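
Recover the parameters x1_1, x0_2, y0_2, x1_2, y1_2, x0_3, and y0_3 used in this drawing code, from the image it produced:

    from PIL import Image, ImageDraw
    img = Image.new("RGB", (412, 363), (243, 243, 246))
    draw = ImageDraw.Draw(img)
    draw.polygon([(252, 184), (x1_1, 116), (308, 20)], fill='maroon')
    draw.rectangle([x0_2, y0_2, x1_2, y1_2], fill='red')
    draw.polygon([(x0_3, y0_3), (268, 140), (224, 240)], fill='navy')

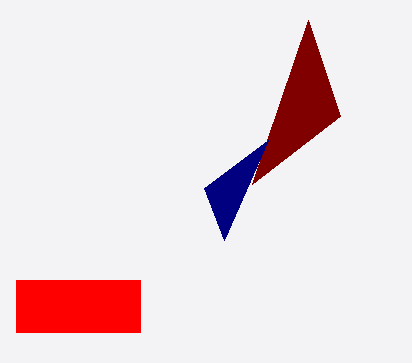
x1_1 = 340, x0_2 = 16, y0_2 = 280, x1_2 = 140, y1_2 = 332, x0_3 = 204, y0_3 = 188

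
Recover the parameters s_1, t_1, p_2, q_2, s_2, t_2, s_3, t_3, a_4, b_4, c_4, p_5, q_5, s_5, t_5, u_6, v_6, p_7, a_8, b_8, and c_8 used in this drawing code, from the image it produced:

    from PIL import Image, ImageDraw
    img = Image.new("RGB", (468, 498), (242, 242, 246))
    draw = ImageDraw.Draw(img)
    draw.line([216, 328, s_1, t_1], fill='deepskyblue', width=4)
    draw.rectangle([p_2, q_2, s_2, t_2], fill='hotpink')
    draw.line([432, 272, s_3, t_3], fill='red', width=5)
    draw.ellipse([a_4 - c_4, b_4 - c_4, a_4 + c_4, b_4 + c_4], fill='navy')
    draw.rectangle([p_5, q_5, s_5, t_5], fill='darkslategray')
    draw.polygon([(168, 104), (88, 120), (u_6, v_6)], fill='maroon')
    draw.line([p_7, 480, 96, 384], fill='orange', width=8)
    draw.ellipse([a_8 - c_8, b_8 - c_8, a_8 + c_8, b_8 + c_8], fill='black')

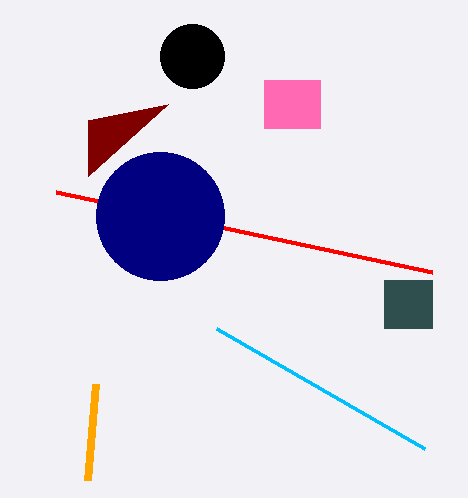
s_1 = 424; t_1 = 448; p_2 = 264; q_2 = 80; s_2 = 320; t_2 = 128; s_3 = 56; t_3 = 192; a_4 = 160; b_4 = 216; c_4 = 64; p_5 = 384; q_5 = 280; s_5 = 432; t_5 = 328; u_6 = 88; v_6 = 176; p_7 = 88; a_8 = 192; b_8 = 56; c_8 = 32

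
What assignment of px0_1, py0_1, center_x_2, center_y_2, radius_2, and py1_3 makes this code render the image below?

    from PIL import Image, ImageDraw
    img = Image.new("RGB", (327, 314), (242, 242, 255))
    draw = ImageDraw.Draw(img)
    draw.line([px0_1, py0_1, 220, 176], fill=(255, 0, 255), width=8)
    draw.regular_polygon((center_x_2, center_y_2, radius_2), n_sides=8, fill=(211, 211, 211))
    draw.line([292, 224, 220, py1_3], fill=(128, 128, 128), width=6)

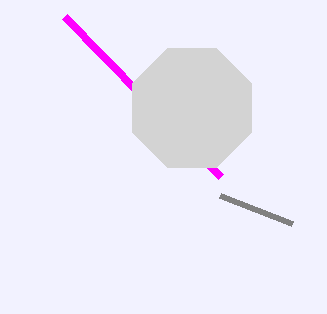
px0_1 = 64; py0_1 = 16; center_x_2 = 192; center_y_2 = 108; radius_2 = 64; py1_3 = 196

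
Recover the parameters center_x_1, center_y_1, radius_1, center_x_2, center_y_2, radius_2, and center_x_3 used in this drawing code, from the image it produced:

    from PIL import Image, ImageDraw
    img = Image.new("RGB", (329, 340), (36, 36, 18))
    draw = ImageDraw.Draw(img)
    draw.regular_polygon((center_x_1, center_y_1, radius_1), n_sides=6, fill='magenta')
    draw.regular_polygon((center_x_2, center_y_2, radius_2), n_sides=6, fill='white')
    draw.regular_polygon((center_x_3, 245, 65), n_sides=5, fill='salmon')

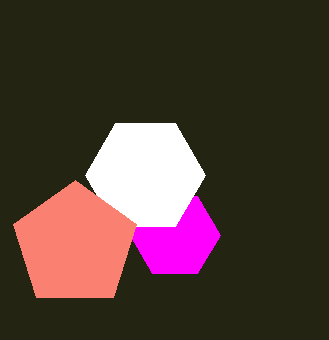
center_x_1 = 175, center_y_1 = 235, radius_1 = 45, center_x_2 = 145, center_y_2 = 175, radius_2 = 60, center_x_3 = 75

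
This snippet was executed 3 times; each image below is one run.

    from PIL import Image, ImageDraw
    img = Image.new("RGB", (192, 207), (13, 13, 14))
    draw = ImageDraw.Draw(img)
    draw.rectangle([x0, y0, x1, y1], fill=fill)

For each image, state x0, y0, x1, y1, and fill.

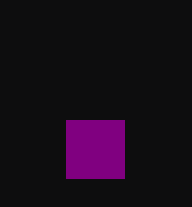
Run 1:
x0 = 66
y0 = 120
x1 = 124
y1 = 178
fill = 'purple'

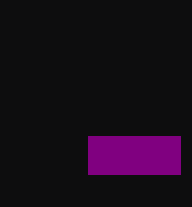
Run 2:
x0 = 88, y0 = 136, x1 = 180, y1 = 174, fill = 'purple'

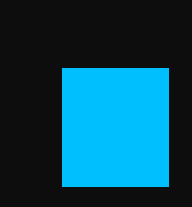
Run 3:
x0 = 62
y0 = 68
x1 = 168
y1 = 186
fill = 'deepskyblue'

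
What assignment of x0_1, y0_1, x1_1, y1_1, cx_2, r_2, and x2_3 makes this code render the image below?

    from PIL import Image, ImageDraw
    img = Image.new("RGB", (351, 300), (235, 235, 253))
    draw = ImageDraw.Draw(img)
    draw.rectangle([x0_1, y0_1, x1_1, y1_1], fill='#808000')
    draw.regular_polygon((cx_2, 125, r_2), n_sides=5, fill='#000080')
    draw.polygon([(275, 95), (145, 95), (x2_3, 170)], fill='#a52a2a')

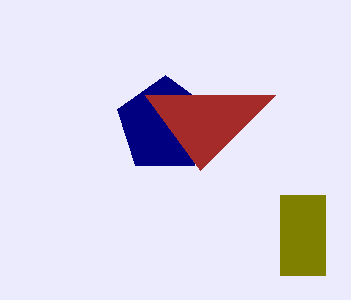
x0_1 = 280, y0_1 = 195, x1_1 = 325, y1_1 = 275, cx_2 = 165, r_2 = 50, x2_3 = 200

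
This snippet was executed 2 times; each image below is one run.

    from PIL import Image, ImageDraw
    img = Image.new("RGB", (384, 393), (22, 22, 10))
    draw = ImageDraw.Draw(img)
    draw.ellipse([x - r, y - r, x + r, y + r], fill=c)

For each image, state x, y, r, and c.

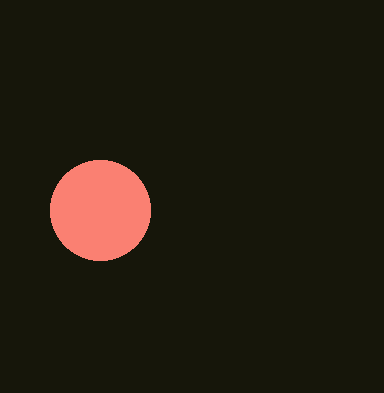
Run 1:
x = 100; y = 210; r = 50; c = 'salmon'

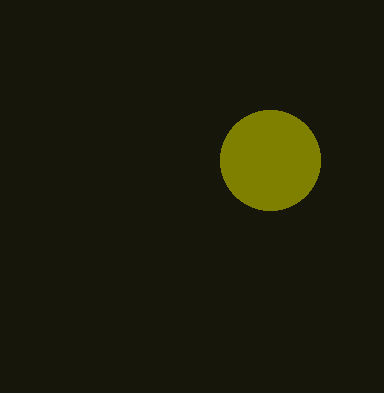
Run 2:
x = 270
y = 160
r = 50
c = 'olive'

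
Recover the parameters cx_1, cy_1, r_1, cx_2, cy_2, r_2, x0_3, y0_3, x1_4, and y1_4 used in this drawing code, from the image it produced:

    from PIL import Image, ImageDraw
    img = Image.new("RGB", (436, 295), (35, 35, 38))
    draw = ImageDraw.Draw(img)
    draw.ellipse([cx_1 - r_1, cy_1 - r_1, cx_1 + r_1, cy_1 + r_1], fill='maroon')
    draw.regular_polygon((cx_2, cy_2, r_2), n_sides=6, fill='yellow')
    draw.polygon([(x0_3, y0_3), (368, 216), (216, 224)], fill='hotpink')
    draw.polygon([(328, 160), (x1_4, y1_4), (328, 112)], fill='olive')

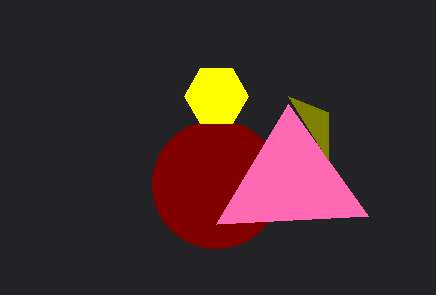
cx_1 = 216, cy_1 = 184, r_1 = 64, cx_2 = 216, cy_2 = 96, r_2 = 32, x0_3 = 288, y0_3 = 104, x1_4 = 288, y1_4 = 96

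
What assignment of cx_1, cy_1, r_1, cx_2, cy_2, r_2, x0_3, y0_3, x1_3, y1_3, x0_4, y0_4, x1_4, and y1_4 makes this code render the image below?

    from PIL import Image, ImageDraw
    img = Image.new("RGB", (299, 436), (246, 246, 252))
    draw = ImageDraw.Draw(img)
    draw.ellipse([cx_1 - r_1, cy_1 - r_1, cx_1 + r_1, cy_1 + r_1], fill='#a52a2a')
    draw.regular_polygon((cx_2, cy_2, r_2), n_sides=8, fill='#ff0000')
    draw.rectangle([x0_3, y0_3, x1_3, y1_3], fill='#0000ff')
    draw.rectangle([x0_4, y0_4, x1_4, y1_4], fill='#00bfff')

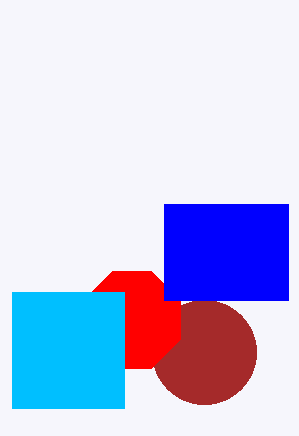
cx_1 = 204, cy_1 = 352, r_1 = 52, cx_2 = 132, cy_2 = 320, r_2 = 52, x0_3 = 164, y0_3 = 204, x1_3 = 288, y1_3 = 300, x0_4 = 12, y0_4 = 292, x1_4 = 124, y1_4 = 408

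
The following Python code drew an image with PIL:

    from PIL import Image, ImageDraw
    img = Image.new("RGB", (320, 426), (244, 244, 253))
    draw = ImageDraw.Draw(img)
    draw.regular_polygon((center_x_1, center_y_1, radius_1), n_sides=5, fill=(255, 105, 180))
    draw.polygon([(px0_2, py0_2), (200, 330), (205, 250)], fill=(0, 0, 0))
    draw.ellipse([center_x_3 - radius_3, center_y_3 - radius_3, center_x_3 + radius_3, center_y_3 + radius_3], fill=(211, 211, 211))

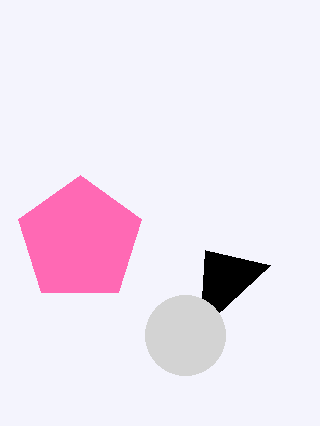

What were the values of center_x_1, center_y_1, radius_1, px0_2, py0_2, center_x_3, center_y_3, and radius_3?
center_x_1 = 80
center_y_1 = 240
radius_1 = 65
px0_2 = 270
py0_2 = 265
center_x_3 = 185
center_y_3 = 335
radius_3 = 40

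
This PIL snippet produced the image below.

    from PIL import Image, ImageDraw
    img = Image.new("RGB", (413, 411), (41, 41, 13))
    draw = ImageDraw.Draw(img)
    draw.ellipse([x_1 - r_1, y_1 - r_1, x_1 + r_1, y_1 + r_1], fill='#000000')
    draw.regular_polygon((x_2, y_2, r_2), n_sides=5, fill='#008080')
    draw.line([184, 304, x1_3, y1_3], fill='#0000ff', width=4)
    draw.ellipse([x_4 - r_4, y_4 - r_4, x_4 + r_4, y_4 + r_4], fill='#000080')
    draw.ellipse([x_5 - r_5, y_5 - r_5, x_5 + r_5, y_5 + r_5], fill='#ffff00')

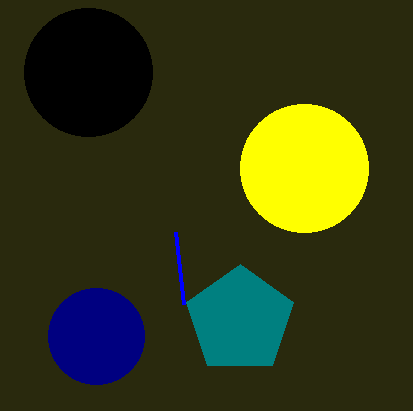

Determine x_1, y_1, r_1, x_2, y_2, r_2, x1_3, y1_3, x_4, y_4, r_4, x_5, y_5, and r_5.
x_1 = 88
y_1 = 72
r_1 = 64
x_2 = 240
y_2 = 320
r_2 = 56
x1_3 = 176
y1_3 = 232
x_4 = 96
y_4 = 336
r_4 = 48
x_5 = 304
y_5 = 168
r_5 = 64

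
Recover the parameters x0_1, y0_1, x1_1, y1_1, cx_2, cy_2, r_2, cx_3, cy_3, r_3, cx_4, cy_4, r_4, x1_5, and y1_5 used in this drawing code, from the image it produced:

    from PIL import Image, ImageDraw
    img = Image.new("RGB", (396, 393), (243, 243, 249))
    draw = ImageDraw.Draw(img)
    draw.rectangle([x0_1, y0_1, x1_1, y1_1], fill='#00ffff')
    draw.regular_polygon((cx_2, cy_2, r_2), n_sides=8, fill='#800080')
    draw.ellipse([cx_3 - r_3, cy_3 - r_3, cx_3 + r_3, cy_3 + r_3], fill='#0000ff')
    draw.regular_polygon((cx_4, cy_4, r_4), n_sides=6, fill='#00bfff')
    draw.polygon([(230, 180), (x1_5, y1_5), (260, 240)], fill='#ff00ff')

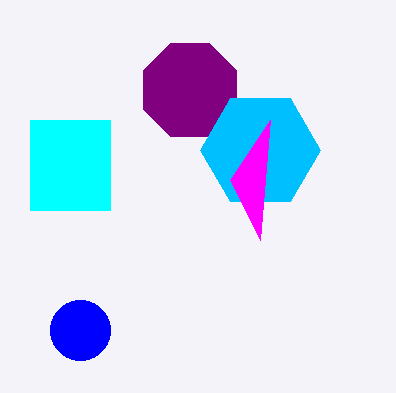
x0_1 = 30
y0_1 = 120
x1_1 = 110
y1_1 = 210
cx_2 = 190
cy_2 = 90
r_2 = 50
cx_3 = 80
cy_3 = 330
r_3 = 30
cx_4 = 260
cy_4 = 150
r_4 = 60
x1_5 = 270
y1_5 = 120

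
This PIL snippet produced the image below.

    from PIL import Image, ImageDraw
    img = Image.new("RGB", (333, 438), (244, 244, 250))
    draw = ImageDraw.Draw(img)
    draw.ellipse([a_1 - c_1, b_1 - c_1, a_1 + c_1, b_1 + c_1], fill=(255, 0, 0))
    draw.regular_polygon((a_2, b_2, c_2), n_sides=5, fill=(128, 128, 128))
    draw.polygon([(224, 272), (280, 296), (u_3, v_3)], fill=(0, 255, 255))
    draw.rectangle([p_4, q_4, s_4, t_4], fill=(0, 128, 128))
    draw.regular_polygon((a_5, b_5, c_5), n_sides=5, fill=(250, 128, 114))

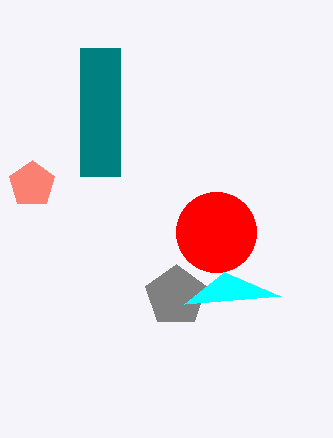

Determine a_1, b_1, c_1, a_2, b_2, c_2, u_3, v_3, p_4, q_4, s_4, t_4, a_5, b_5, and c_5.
a_1 = 216
b_1 = 232
c_1 = 40
a_2 = 176
b_2 = 296
c_2 = 32
u_3 = 184
v_3 = 304
p_4 = 80
q_4 = 48
s_4 = 120
t_4 = 176
a_5 = 32
b_5 = 184
c_5 = 24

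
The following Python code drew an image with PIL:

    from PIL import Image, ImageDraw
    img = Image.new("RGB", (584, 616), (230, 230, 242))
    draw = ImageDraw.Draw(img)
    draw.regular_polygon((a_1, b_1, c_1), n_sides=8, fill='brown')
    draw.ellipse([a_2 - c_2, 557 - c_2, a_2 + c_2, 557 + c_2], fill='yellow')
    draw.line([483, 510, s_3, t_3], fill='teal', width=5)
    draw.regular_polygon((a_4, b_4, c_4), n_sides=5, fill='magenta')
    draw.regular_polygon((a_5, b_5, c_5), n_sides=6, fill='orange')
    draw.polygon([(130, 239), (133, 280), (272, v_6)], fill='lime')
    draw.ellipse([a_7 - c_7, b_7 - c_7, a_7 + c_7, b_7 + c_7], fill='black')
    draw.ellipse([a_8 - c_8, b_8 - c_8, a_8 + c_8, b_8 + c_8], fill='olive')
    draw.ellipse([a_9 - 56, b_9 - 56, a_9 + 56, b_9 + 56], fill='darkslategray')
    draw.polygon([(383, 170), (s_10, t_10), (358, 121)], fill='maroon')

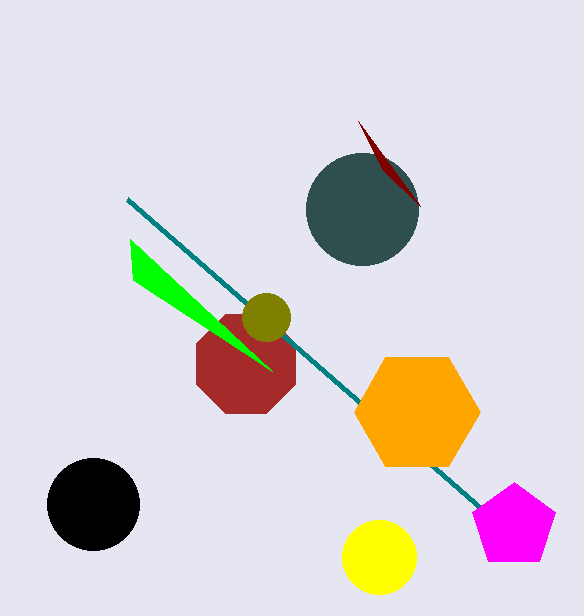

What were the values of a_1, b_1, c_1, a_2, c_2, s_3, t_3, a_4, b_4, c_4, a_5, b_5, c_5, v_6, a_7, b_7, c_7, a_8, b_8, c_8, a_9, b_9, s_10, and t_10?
a_1 = 246; b_1 = 364; c_1 = 54; a_2 = 379; c_2 = 37; s_3 = 127; t_3 = 199; a_4 = 514; b_4 = 526; c_4 = 44; a_5 = 417; b_5 = 412; c_5 = 63; v_6 = 371; a_7 = 93; b_7 = 504; c_7 = 46; a_8 = 266; b_8 = 317; c_8 = 24; a_9 = 362; b_9 = 209; s_10 = 420; t_10 = 206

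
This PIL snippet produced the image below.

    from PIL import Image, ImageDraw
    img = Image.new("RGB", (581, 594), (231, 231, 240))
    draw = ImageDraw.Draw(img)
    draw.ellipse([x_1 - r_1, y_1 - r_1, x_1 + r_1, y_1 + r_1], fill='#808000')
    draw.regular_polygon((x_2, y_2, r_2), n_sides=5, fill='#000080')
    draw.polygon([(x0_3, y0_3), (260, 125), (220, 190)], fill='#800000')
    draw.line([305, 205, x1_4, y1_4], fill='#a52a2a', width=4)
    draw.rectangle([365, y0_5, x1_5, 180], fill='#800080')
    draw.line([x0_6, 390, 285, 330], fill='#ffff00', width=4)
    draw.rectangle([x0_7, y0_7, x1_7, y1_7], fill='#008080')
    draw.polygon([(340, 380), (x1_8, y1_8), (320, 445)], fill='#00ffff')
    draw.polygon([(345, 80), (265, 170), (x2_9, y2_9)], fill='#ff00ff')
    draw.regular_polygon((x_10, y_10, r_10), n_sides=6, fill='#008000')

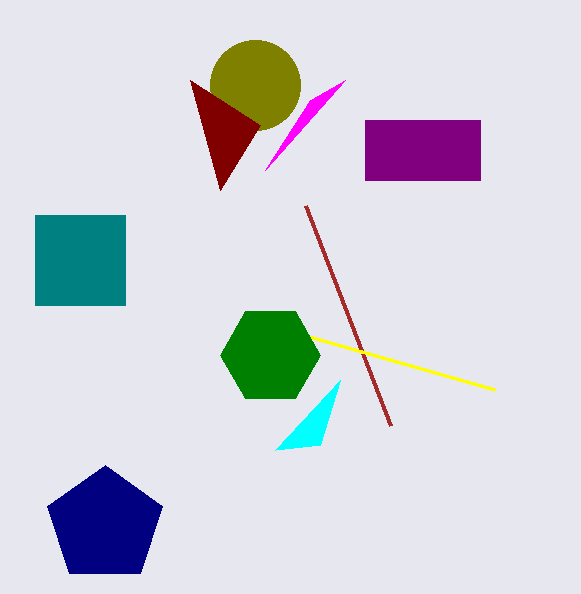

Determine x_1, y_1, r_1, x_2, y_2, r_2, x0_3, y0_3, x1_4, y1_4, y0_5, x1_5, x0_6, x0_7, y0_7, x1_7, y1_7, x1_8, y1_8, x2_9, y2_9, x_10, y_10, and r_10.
x_1 = 255, y_1 = 85, r_1 = 45, x_2 = 105, y_2 = 525, r_2 = 60, x0_3 = 190, y0_3 = 80, x1_4 = 390, y1_4 = 425, y0_5 = 120, x1_5 = 480, x0_6 = 495, x0_7 = 35, y0_7 = 215, x1_7 = 125, y1_7 = 305, x1_8 = 275, y1_8 = 450, x2_9 = 310, y2_9 = 100, x_10 = 270, y_10 = 355, r_10 = 50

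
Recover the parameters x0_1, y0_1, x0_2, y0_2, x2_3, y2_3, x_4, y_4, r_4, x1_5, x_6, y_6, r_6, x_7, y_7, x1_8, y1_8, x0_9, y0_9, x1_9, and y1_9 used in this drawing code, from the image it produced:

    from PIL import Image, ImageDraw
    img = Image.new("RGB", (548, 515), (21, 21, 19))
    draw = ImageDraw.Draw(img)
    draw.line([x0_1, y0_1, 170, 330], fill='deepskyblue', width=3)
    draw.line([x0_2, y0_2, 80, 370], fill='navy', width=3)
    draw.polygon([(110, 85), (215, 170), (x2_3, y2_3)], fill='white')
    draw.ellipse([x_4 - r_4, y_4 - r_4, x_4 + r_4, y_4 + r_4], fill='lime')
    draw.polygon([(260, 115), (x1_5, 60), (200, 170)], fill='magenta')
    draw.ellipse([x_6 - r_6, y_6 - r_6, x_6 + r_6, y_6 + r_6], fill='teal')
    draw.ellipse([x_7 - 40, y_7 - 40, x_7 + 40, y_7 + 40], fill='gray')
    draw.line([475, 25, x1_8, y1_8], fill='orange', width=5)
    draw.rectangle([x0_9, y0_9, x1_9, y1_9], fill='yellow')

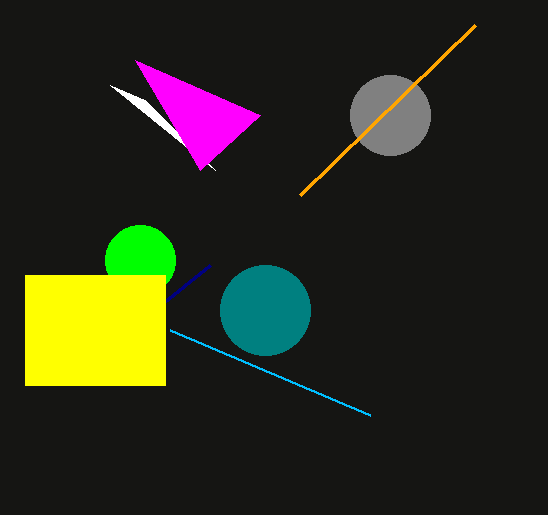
x0_1 = 370; y0_1 = 415; x0_2 = 210; y0_2 = 265; x2_3 = 145; y2_3 = 100; x_4 = 140; y_4 = 260; r_4 = 35; x1_5 = 135; x_6 = 265; y_6 = 310; r_6 = 45; x_7 = 390; y_7 = 115; x1_8 = 300; y1_8 = 195; x0_9 = 25; y0_9 = 275; x1_9 = 165; y1_9 = 385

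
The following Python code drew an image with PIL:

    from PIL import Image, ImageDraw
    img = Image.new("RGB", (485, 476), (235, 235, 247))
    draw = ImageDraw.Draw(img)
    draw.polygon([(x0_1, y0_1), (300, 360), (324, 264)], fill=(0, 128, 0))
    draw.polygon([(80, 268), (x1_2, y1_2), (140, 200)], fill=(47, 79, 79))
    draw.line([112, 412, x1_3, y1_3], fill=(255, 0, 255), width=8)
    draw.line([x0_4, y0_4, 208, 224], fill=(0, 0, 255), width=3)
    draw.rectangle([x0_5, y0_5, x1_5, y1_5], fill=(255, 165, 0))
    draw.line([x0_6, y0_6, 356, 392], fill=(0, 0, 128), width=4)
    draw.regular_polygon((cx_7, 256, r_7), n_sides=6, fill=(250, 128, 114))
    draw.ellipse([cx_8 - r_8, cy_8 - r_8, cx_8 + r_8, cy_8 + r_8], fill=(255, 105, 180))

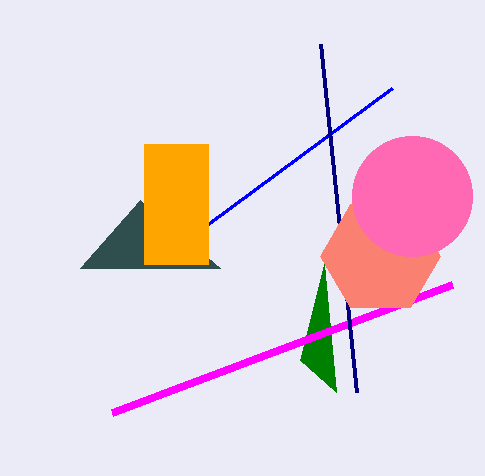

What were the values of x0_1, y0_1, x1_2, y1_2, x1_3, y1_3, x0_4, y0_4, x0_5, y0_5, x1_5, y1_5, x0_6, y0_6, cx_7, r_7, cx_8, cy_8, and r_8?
x0_1 = 336; y0_1 = 392; x1_2 = 220; y1_2 = 268; x1_3 = 452; y1_3 = 284; x0_4 = 392; y0_4 = 88; x0_5 = 144; y0_5 = 144; x1_5 = 208; y1_5 = 264; x0_6 = 320; y0_6 = 44; cx_7 = 380; r_7 = 60; cx_8 = 412; cy_8 = 196; r_8 = 60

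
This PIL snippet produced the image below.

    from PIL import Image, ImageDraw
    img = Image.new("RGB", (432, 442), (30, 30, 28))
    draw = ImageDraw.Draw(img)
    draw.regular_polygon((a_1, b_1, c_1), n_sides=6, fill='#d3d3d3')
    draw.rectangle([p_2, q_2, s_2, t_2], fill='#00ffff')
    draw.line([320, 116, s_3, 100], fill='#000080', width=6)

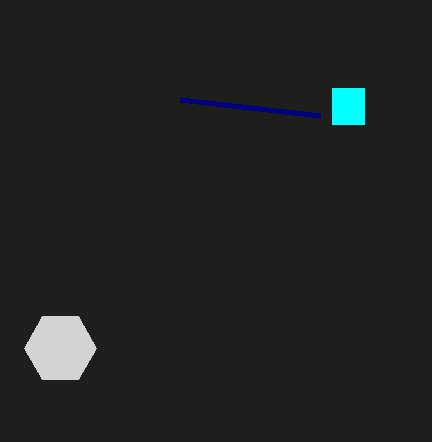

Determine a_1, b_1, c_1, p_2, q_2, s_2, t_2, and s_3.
a_1 = 60; b_1 = 348; c_1 = 36; p_2 = 332; q_2 = 88; s_2 = 364; t_2 = 124; s_3 = 180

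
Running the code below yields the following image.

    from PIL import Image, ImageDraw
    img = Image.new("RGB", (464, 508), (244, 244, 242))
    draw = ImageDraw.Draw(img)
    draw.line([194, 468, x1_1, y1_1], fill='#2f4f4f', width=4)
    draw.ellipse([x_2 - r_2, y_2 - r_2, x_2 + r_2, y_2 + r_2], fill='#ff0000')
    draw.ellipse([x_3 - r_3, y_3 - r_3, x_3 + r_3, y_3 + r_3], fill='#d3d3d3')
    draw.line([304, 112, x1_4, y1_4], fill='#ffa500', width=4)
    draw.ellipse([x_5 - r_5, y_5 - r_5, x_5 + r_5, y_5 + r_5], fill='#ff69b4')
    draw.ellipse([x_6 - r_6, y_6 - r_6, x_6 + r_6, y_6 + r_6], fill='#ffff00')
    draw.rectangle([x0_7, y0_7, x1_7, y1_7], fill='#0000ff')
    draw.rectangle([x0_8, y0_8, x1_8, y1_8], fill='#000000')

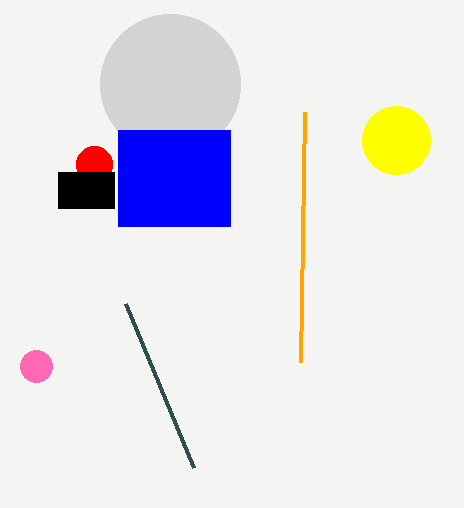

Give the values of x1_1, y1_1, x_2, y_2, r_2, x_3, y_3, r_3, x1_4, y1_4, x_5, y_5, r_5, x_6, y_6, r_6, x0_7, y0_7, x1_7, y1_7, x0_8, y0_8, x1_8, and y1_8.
x1_1 = 126
y1_1 = 304
x_2 = 94
y_2 = 164
r_2 = 18
x_3 = 170
y_3 = 84
r_3 = 70
x1_4 = 300
y1_4 = 362
x_5 = 36
y_5 = 366
r_5 = 16
x_6 = 396
y_6 = 140
r_6 = 34
x0_7 = 118
y0_7 = 130
x1_7 = 230
y1_7 = 226
x0_8 = 58
y0_8 = 172
x1_8 = 114
y1_8 = 208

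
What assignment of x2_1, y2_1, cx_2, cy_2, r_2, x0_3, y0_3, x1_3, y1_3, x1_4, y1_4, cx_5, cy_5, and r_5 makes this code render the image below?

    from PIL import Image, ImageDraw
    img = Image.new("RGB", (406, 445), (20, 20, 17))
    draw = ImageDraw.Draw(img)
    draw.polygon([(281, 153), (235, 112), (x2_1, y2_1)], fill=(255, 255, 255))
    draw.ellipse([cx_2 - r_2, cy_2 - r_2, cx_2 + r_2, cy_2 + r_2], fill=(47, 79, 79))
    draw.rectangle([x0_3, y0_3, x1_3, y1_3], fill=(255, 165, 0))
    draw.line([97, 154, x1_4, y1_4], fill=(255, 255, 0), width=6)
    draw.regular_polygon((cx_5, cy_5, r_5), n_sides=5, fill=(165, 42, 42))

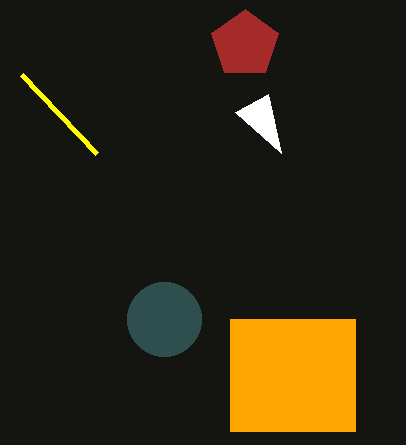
x2_1 = 268; y2_1 = 94; cx_2 = 164; cy_2 = 319; r_2 = 37; x0_3 = 230; y0_3 = 319; x1_3 = 355; y1_3 = 431; x1_4 = 22; y1_4 = 75; cx_5 = 245; cy_5 = 44; r_5 = 35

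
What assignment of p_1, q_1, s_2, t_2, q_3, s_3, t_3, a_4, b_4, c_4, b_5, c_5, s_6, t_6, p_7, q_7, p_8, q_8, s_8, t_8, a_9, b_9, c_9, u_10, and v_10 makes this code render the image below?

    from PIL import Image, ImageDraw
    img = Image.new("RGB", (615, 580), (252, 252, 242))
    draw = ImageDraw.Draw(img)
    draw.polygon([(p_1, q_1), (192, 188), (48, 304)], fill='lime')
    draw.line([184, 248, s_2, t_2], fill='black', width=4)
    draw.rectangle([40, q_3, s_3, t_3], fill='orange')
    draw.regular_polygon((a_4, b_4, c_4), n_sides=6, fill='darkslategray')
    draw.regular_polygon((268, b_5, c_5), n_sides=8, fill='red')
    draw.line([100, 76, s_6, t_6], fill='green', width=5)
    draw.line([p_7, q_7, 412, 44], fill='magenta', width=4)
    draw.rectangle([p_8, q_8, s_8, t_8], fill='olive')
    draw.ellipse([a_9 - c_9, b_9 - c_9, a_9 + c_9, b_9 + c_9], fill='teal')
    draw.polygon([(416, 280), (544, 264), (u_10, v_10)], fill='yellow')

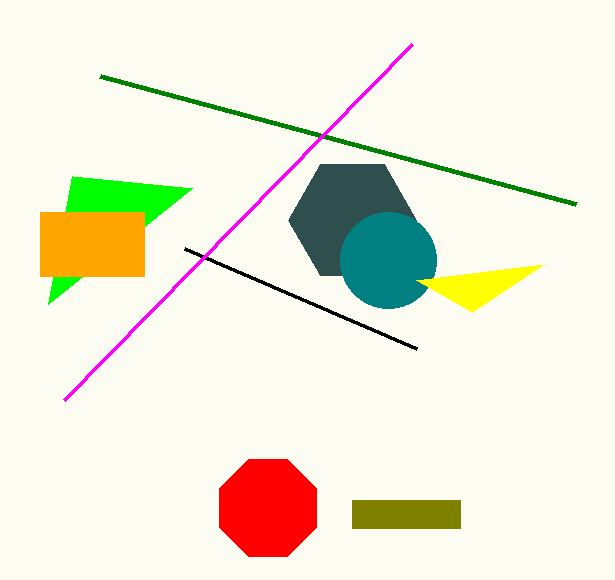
p_1 = 72; q_1 = 176; s_2 = 416; t_2 = 348; q_3 = 212; s_3 = 144; t_3 = 276; a_4 = 352; b_4 = 220; c_4 = 64; b_5 = 508; c_5 = 52; s_6 = 576; t_6 = 204; p_7 = 64; q_7 = 400; p_8 = 352; q_8 = 500; s_8 = 460; t_8 = 528; a_9 = 388; b_9 = 260; c_9 = 48; u_10 = 472; v_10 = 312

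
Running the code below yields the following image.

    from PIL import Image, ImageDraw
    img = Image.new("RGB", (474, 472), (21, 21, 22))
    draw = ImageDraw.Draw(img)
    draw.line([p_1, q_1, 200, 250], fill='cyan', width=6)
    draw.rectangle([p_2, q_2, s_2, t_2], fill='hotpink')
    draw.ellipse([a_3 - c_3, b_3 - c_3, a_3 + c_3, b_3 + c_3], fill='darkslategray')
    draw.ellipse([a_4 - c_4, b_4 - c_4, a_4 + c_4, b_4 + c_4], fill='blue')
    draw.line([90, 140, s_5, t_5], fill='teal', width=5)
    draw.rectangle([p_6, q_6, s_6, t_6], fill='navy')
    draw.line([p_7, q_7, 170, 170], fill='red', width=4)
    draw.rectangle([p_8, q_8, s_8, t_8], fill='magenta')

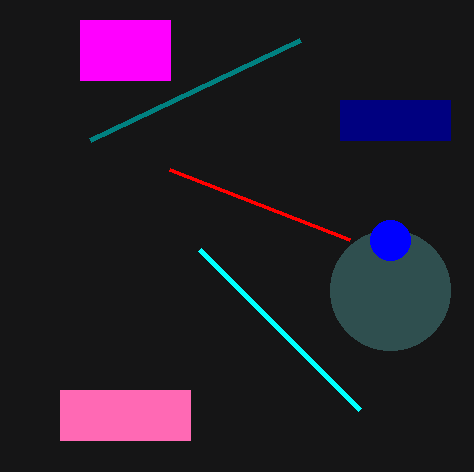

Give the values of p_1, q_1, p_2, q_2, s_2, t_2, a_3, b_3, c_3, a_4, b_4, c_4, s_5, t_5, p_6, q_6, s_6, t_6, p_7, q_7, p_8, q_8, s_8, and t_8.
p_1 = 360, q_1 = 410, p_2 = 60, q_2 = 390, s_2 = 190, t_2 = 440, a_3 = 390, b_3 = 290, c_3 = 60, a_4 = 390, b_4 = 240, c_4 = 20, s_5 = 300, t_5 = 40, p_6 = 340, q_6 = 100, s_6 = 450, t_6 = 140, p_7 = 350, q_7 = 240, p_8 = 80, q_8 = 20, s_8 = 170, t_8 = 80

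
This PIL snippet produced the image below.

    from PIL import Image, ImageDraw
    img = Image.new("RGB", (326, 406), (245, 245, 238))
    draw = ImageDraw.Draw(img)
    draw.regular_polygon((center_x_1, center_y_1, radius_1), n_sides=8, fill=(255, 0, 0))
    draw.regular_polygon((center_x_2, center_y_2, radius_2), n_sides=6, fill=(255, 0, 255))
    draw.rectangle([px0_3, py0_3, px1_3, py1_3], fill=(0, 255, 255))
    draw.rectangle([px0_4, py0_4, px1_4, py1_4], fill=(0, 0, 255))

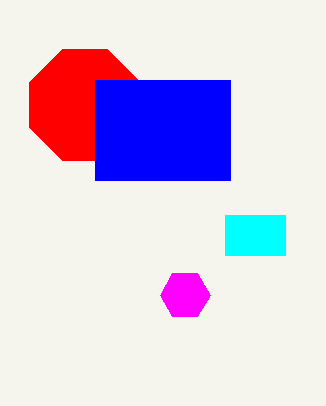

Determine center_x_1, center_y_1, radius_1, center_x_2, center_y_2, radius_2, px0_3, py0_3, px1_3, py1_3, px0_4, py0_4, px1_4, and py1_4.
center_x_1 = 85
center_y_1 = 105
radius_1 = 60
center_x_2 = 185
center_y_2 = 295
radius_2 = 25
px0_3 = 225
py0_3 = 215
px1_3 = 285
py1_3 = 255
px0_4 = 95
py0_4 = 80
px1_4 = 230
py1_4 = 180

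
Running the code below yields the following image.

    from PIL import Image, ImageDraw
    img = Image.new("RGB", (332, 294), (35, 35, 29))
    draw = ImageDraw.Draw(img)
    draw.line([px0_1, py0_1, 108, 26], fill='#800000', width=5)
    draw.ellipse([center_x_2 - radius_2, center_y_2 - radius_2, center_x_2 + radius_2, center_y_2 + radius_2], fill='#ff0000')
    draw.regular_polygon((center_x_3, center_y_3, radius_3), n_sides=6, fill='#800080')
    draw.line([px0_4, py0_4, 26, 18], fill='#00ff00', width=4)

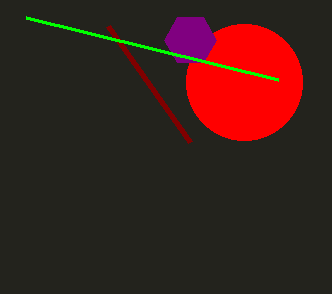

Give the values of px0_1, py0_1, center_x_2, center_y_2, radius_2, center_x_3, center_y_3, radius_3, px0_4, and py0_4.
px0_1 = 190; py0_1 = 142; center_x_2 = 244; center_y_2 = 82; radius_2 = 58; center_x_3 = 190; center_y_3 = 40; radius_3 = 26; px0_4 = 278; py0_4 = 80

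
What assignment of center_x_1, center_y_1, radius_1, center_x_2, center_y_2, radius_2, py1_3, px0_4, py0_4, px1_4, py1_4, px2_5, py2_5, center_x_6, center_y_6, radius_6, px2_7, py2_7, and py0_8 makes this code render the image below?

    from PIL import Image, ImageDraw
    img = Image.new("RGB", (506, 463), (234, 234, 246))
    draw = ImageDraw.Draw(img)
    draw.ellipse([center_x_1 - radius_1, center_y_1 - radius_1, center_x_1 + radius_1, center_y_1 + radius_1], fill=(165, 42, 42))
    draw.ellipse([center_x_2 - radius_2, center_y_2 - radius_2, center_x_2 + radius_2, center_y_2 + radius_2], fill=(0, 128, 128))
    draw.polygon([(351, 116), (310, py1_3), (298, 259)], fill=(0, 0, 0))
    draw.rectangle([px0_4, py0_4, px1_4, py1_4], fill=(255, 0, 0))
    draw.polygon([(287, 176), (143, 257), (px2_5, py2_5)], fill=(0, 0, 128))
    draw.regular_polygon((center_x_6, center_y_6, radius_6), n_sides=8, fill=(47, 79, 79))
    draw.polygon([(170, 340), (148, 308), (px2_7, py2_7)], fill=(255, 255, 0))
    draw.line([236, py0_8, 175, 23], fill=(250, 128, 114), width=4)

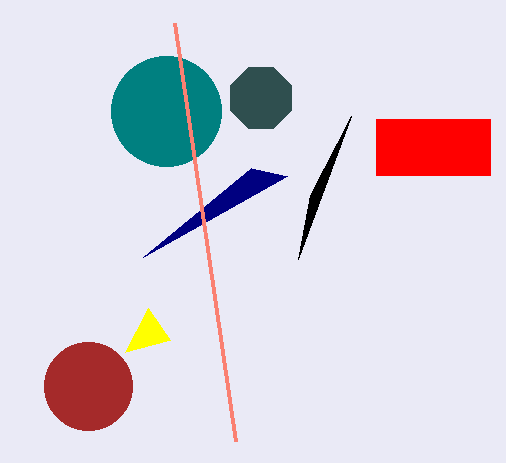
center_x_1 = 88, center_y_1 = 386, radius_1 = 44, center_x_2 = 166, center_y_2 = 111, radius_2 = 55, py1_3 = 195, px0_4 = 376, py0_4 = 119, px1_4 = 490, py1_4 = 175, px2_5 = 251, py2_5 = 168, center_x_6 = 261, center_y_6 = 98, radius_6 = 33, px2_7 = 125, py2_7 = 352, py0_8 = 441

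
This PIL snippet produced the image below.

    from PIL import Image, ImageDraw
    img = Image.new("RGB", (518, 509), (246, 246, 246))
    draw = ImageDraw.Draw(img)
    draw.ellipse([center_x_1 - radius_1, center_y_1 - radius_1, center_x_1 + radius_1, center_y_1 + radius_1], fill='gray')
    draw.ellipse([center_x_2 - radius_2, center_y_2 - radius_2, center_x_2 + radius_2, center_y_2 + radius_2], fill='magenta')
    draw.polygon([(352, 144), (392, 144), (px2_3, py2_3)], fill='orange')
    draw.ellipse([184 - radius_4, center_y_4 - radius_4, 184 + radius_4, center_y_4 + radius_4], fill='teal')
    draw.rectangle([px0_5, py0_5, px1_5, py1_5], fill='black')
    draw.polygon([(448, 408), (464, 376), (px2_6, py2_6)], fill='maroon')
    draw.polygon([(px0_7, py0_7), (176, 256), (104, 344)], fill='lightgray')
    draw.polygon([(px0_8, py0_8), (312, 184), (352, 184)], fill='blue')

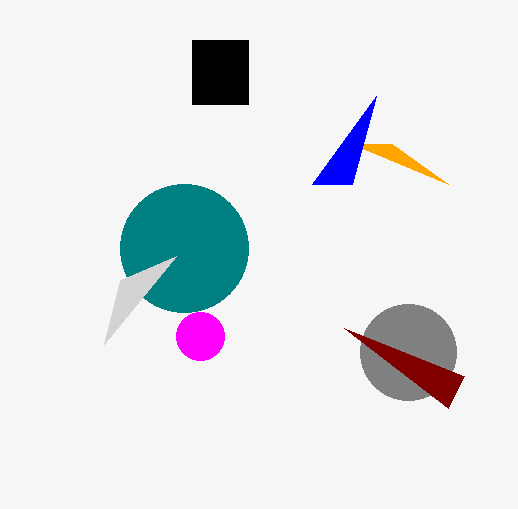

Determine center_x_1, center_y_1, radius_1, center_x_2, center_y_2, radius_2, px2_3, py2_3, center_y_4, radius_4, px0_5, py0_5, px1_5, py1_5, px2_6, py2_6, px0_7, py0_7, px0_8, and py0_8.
center_x_1 = 408
center_y_1 = 352
radius_1 = 48
center_x_2 = 200
center_y_2 = 336
radius_2 = 24
px2_3 = 448
py2_3 = 184
center_y_4 = 248
radius_4 = 64
px0_5 = 192
py0_5 = 40
px1_5 = 248
py1_5 = 104
px2_6 = 344
py2_6 = 328
px0_7 = 120
py0_7 = 280
px0_8 = 376
py0_8 = 96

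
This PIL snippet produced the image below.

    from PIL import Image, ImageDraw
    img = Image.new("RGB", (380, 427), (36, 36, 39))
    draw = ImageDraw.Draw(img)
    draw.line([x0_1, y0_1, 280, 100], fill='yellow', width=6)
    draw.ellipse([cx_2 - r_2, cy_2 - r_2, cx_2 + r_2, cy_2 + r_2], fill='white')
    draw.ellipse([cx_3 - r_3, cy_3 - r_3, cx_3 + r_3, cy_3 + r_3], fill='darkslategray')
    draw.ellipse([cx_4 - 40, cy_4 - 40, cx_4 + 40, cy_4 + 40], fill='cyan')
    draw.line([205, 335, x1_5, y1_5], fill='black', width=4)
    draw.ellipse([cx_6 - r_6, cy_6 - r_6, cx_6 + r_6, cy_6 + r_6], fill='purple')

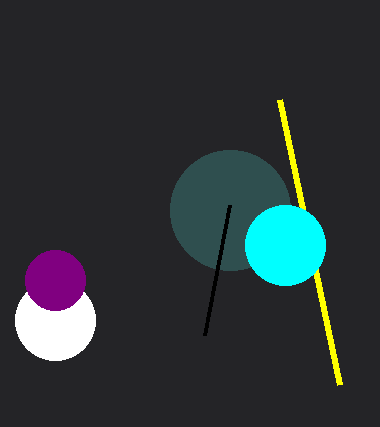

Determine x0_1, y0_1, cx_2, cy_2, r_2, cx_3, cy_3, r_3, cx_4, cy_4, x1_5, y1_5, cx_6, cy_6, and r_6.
x0_1 = 340, y0_1 = 385, cx_2 = 55, cy_2 = 320, r_2 = 40, cx_3 = 230, cy_3 = 210, r_3 = 60, cx_4 = 285, cy_4 = 245, x1_5 = 230, y1_5 = 205, cx_6 = 55, cy_6 = 280, r_6 = 30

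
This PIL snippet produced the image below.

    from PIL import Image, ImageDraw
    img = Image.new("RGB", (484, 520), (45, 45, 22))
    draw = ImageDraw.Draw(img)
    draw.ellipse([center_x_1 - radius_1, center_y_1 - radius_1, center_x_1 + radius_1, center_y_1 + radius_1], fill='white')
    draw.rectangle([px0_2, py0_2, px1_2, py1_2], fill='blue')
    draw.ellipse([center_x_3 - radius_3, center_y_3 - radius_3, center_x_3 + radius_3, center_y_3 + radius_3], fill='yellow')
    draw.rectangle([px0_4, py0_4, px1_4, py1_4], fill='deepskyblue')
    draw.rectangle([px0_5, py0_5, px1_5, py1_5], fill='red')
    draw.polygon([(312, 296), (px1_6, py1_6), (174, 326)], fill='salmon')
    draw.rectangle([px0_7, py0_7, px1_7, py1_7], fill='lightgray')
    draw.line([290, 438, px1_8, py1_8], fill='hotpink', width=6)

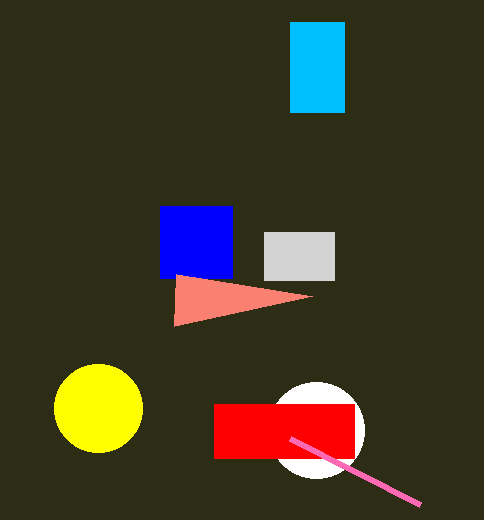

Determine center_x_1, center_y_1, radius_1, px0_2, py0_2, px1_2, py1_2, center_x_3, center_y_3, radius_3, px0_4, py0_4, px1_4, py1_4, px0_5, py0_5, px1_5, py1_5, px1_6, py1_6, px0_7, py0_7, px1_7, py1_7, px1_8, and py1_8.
center_x_1 = 316
center_y_1 = 430
radius_1 = 48
px0_2 = 160
py0_2 = 206
px1_2 = 232
py1_2 = 278
center_x_3 = 98
center_y_3 = 408
radius_3 = 44
px0_4 = 290
py0_4 = 22
px1_4 = 344
py1_4 = 112
px0_5 = 214
py0_5 = 404
px1_5 = 354
py1_5 = 458
px1_6 = 176
py1_6 = 274
px0_7 = 264
py0_7 = 232
px1_7 = 334
py1_7 = 280
px1_8 = 420
py1_8 = 504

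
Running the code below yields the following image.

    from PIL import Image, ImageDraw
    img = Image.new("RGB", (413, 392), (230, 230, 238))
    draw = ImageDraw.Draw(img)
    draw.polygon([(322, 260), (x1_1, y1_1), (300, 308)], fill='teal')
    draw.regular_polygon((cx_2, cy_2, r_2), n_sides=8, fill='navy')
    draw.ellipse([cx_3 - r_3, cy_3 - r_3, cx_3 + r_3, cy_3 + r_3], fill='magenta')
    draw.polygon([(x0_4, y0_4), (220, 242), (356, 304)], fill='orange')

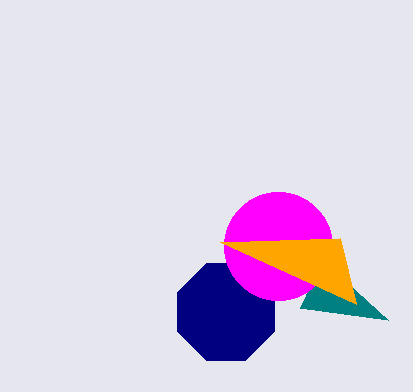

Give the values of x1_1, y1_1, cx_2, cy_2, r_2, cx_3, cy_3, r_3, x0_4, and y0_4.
x1_1 = 388, y1_1 = 320, cx_2 = 226, cy_2 = 312, r_2 = 52, cx_3 = 278, cy_3 = 246, r_3 = 54, x0_4 = 340, y0_4 = 238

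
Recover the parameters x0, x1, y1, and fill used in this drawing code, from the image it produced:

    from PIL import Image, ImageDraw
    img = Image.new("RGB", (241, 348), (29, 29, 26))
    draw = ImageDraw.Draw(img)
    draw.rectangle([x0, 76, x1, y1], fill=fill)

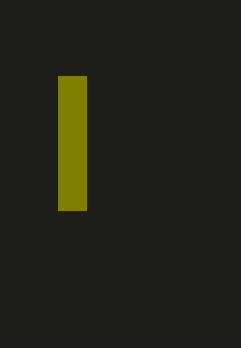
x0 = 58, x1 = 86, y1 = 210, fill = 'olive'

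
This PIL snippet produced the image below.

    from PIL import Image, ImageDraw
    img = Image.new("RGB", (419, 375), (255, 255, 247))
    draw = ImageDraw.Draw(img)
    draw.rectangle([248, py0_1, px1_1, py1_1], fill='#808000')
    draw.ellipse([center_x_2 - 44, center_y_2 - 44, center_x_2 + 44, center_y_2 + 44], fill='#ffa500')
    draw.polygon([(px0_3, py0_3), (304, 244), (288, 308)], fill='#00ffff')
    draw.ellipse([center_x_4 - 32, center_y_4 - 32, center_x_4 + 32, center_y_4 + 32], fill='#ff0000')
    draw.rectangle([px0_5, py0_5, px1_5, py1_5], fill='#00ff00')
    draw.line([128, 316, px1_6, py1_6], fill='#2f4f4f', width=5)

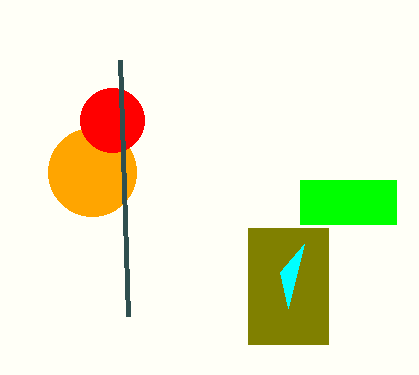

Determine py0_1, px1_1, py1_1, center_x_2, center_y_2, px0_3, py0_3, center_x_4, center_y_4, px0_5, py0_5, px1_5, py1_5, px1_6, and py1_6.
py0_1 = 228
px1_1 = 328
py1_1 = 344
center_x_2 = 92
center_y_2 = 172
px0_3 = 280
py0_3 = 272
center_x_4 = 112
center_y_4 = 120
px0_5 = 300
py0_5 = 180
px1_5 = 396
py1_5 = 224
px1_6 = 120
py1_6 = 60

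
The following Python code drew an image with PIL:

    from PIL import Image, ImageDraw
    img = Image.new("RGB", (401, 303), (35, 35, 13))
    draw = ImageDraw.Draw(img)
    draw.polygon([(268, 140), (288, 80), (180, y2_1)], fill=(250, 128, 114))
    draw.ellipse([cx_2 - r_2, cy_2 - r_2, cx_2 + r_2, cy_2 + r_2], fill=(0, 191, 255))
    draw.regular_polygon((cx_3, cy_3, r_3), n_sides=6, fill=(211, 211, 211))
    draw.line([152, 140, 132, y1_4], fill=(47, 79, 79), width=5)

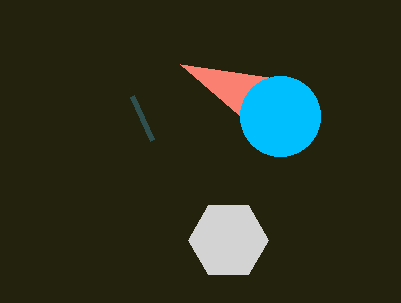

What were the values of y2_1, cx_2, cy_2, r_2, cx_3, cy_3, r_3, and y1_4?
y2_1 = 64; cx_2 = 280; cy_2 = 116; r_2 = 40; cx_3 = 228; cy_3 = 240; r_3 = 40; y1_4 = 96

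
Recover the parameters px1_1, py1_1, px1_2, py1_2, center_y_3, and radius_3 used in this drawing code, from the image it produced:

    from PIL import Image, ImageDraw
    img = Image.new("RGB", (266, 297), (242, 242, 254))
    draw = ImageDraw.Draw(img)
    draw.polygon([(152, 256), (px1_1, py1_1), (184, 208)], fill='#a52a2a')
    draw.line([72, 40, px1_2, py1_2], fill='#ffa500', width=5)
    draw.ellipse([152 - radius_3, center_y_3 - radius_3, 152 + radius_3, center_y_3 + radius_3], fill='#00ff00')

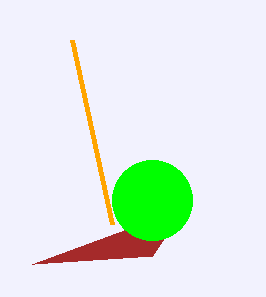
px1_1 = 32, py1_1 = 264, px1_2 = 112, py1_2 = 224, center_y_3 = 200, radius_3 = 40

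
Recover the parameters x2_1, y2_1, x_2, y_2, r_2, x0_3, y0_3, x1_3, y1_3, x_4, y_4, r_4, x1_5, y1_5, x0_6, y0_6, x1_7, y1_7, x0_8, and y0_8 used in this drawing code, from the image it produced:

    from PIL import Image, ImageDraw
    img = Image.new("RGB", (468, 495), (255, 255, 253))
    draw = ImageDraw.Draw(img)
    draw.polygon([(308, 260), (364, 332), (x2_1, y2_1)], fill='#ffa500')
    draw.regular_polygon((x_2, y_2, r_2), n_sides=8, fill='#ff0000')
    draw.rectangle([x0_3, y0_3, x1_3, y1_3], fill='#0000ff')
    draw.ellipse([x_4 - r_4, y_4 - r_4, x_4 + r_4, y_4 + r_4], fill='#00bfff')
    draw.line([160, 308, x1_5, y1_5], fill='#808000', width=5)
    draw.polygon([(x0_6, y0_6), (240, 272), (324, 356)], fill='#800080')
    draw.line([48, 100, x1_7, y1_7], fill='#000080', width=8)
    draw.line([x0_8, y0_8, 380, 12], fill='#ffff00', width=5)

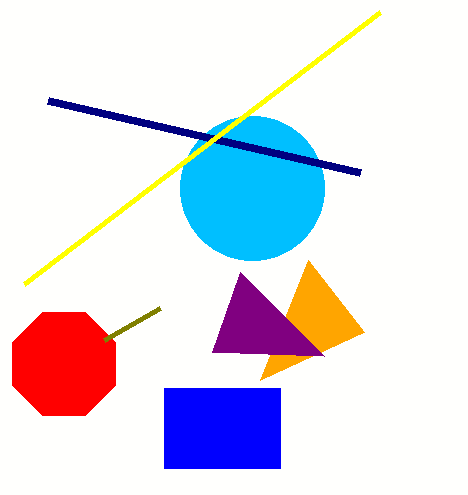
x2_1 = 260, y2_1 = 380, x_2 = 64, y_2 = 364, r_2 = 56, x0_3 = 164, y0_3 = 388, x1_3 = 280, y1_3 = 468, x_4 = 252, y_4 = 188, r_4 = 72, x1_5 = 104, y1_5 = 340, x0_6 = 212, y0_6 = 352, x1_7 = 360, y1_7 = 172, x0_8 = 24, y0_8 = 284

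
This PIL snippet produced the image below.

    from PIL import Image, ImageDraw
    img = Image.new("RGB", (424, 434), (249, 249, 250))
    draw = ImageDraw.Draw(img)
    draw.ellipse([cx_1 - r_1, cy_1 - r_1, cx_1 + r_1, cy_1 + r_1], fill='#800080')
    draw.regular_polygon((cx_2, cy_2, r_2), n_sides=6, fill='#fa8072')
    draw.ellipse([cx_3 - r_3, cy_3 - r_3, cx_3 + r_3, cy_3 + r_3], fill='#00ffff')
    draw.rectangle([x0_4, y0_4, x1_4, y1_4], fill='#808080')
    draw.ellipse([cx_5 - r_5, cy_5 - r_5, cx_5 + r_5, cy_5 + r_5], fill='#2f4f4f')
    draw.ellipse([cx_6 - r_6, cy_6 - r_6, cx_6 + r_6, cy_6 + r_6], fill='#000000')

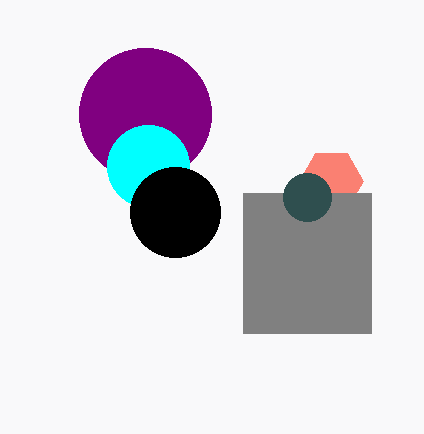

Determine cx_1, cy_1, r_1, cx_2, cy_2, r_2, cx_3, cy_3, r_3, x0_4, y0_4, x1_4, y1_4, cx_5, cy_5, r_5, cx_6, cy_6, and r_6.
cx_1 = 145, cy_1 = 114, r_1 = 66, cx_2 = 331, cy_2 = 181, r_2 = 32, cx_3 = 148, cy_3 = 166, r_3 = 41, x0_4 = 243, y0_4 = 193, x1_4 = 371, y1_4 = 333, cx_5 = 307, cy_5 = 197, r_5 = 24, cx_6 = 175, cy_6 = 212, r_6 = 45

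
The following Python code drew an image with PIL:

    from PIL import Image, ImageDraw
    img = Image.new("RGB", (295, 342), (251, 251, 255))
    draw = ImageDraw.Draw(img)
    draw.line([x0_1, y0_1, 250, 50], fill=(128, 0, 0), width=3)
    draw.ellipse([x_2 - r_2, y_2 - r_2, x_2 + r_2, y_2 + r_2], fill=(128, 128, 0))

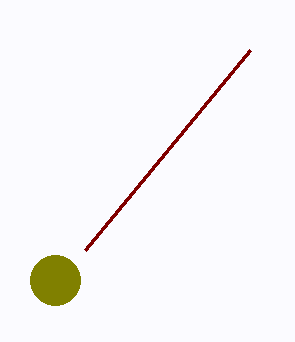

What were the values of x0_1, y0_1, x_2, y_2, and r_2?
x0_1 = 85, y0_1 = 250, x_2 = 55, y_2 = 280, r_2 = 25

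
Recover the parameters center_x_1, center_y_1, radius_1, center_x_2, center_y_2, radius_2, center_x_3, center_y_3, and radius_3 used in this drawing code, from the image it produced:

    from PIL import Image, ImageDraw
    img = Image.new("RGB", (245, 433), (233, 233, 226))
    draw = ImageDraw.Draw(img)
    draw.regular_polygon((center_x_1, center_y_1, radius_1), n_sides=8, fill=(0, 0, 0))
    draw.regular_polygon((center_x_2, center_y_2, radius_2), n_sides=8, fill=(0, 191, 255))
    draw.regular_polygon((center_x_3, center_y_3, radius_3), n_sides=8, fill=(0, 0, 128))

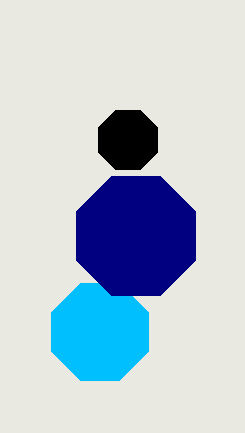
center_x_1 = 128; center_y_1 = 140; radius_1 = 32; center_x_2 = 100; center_y_2 = 332; radius_2 = 52; center_x_3 = 136; center_y_3 = 236; radius_3 = 64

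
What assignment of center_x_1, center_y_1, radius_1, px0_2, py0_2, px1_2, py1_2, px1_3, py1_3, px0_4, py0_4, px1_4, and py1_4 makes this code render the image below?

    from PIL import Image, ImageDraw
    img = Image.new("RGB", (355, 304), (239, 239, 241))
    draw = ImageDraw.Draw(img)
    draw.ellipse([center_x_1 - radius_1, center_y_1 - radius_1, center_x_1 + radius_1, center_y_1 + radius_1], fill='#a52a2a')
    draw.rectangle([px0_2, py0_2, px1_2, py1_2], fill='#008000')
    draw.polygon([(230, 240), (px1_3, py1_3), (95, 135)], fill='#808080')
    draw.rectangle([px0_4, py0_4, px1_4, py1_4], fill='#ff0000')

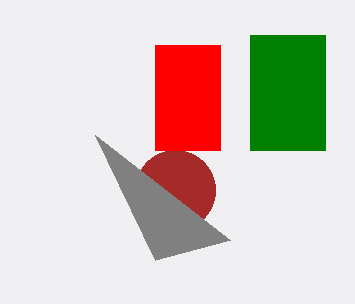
center_x_1 = 175
center_y_1 = 190
radius_1 = 40
px0_2 = 250
py0_2 = 35
px1_2 = 325
py1_2 = 150
px1_3 = 155
py1_3 = 260
px0_4 = 155
py0_4 = 45
px1_4 = 220
py1_4 = 150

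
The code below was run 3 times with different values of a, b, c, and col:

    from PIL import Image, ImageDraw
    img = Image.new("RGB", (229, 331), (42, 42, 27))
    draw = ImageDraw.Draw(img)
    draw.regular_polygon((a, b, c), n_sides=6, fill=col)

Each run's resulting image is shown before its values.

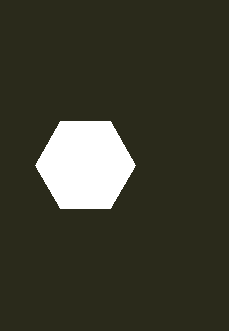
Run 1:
a = 85, b = 165, c = 50, col = 'white'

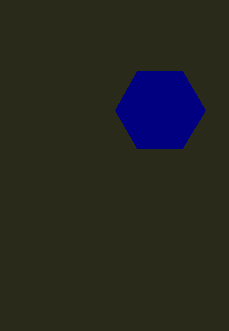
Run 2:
a = 160, b = 110, c = 45, col = 'navy'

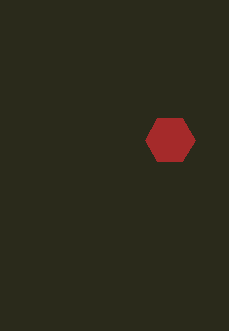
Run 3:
a = 170
b = 140
c = 25
col = 'brown'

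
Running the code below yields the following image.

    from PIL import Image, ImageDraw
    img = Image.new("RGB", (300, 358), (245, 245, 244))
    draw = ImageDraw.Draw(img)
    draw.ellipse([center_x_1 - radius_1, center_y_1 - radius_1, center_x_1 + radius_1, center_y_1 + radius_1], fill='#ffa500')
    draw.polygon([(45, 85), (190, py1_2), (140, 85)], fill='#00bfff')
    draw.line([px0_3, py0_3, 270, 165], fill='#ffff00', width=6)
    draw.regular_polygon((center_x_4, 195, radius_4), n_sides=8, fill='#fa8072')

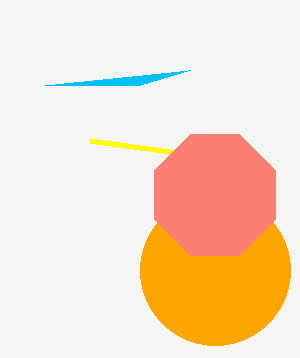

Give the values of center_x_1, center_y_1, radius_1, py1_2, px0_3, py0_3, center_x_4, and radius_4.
center_x_1 = 215
center_y_1 = 270
radius_1 = 75
py1_2 = 70
px0_3 = 90
py0_3 = 140
center_x_4 = 215
radius_4 = 65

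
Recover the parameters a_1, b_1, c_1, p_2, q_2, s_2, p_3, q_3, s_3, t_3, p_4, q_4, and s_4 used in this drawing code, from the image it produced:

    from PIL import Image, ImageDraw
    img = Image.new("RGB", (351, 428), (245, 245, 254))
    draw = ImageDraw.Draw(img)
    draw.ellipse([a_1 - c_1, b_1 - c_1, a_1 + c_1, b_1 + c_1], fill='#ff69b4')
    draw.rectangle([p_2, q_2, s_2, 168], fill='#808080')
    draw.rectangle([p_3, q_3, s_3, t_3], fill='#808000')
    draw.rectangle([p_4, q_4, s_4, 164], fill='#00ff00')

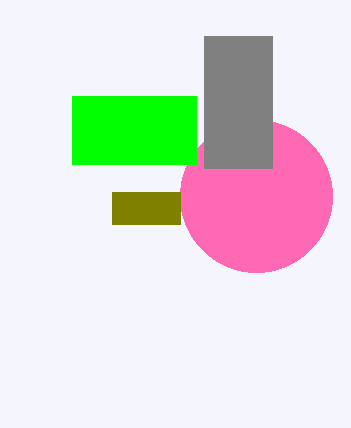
a_1 = 256
b_1 = 196
c_1 = 76
p_2 = 204
q_2 = 36
s_2 = 272
p_3 = 112
q_3 = 192
s_3 = 180
t_3 = 224
p_4 = 72
q_4 = 96
s_4 = 196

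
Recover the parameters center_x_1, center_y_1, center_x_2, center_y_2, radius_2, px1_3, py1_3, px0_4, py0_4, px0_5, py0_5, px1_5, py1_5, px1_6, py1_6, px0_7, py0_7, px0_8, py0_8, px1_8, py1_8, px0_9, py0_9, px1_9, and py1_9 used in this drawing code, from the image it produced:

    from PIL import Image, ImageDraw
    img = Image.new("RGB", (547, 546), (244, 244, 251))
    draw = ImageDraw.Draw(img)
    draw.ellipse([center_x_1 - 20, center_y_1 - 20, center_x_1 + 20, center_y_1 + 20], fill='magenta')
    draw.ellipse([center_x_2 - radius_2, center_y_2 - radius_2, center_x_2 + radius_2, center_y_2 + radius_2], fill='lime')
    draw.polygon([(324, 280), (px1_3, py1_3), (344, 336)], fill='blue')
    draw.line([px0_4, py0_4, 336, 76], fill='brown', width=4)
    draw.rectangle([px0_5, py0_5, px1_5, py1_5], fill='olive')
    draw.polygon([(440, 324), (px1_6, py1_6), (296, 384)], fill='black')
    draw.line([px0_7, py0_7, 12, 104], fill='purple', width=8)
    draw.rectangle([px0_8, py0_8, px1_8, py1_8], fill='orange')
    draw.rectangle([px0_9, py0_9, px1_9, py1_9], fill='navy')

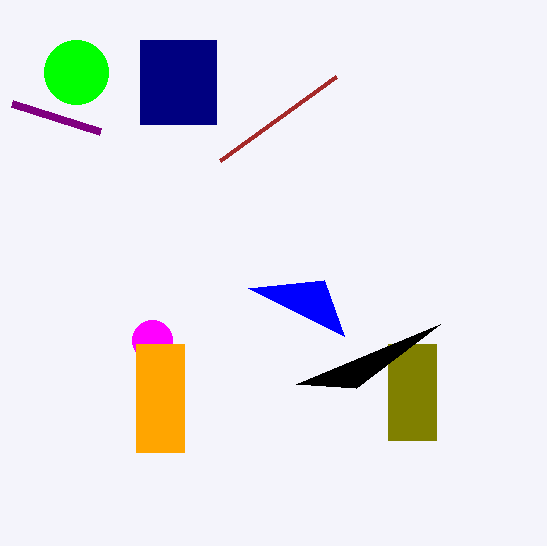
center_x_1 = 152, center_y_1 = 340, center_x_2 = 76, center_y_2 = 72, radius_2 = 32, px1_3 = 248, py1_3 = 288, px0_4 = 220, py0_4 = 160, px0_5 = 388, py0_5 = 344, px1_5 = 436, py1_5 = 440, px1_6 = 356, py1_6 = 388, px0_7 = 100, py0_7 = 132, px0_8 = 136, py0_8 = 344, px1_8 = 184, py1_8 = 452, px0_9 = 140, py0_9 = 40, px1_9 = 216, py1_9 = 124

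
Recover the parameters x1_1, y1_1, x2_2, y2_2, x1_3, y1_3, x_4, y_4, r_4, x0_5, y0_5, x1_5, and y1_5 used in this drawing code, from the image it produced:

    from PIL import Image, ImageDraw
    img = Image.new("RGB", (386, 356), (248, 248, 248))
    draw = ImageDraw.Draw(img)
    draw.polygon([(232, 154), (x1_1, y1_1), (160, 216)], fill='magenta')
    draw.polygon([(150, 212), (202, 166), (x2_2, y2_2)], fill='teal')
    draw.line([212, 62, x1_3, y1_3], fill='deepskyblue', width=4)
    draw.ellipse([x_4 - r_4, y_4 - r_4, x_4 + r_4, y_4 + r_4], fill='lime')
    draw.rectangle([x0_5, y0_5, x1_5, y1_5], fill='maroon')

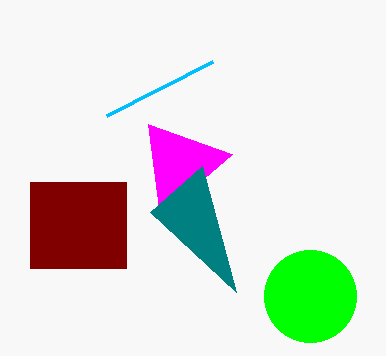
x1_1 = 148, y1_1 = 124, x2_2 = 236, y2_2 = 292, x1_3 = 106, y1_3 = 116, x_4 = 310, y_4 = 296, r_4 = 46, x0_5 = 30, y0_5 = 182, x1_5 = 126, y1_5 = 268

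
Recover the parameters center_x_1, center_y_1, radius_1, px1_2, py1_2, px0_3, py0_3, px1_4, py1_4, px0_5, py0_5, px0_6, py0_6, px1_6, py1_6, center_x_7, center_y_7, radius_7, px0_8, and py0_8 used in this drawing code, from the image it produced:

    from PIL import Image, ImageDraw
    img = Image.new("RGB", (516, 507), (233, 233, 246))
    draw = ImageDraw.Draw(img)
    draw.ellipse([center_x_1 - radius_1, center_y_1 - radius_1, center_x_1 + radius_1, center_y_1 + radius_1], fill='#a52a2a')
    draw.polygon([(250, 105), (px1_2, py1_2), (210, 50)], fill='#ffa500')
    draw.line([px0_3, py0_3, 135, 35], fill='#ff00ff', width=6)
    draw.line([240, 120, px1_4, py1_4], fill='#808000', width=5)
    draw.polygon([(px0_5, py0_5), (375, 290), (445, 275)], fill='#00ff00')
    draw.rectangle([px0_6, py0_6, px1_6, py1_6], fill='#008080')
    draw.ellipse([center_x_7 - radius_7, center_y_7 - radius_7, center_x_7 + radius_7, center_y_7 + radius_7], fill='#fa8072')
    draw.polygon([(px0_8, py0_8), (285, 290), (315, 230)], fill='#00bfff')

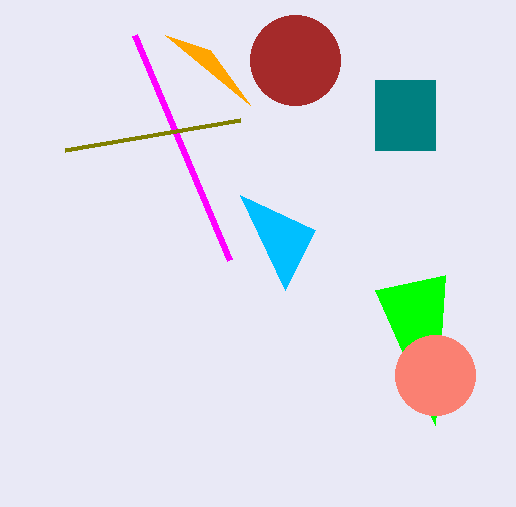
center_x_1 = 295; center_y_1 = 60; radius_1 = 45; px1_2 = 165; py1_2 = 35; px0_3 = 230; py0_3 = 260; px1_4 = 65; py1_4 = 150; px0_5 = 435; py0_5 = 425; px0_6 = 375; py0_6 = 80; px1_6 = 435; py1_6 = 150; center_x_7 = 435; center_y_7 = 375; radius_7 = 40; px0_8 = 240; py0_8 = 195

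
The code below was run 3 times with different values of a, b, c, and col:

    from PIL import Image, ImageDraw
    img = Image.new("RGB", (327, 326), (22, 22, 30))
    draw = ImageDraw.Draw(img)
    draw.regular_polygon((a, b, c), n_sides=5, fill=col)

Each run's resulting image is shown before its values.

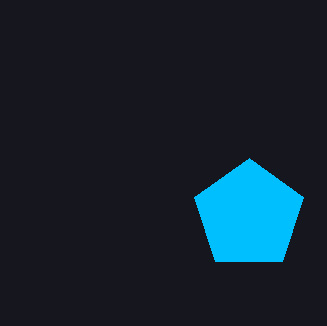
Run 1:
a = 249
b = 215
c = 57
col = 'deepskyblue'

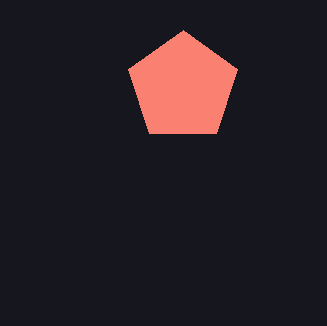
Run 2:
a = 183; b = 87; c = 57; col = 'salmon'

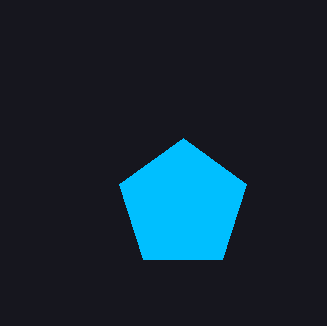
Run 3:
a = 183
b = 205
c = 67
col = 'deepskyblue'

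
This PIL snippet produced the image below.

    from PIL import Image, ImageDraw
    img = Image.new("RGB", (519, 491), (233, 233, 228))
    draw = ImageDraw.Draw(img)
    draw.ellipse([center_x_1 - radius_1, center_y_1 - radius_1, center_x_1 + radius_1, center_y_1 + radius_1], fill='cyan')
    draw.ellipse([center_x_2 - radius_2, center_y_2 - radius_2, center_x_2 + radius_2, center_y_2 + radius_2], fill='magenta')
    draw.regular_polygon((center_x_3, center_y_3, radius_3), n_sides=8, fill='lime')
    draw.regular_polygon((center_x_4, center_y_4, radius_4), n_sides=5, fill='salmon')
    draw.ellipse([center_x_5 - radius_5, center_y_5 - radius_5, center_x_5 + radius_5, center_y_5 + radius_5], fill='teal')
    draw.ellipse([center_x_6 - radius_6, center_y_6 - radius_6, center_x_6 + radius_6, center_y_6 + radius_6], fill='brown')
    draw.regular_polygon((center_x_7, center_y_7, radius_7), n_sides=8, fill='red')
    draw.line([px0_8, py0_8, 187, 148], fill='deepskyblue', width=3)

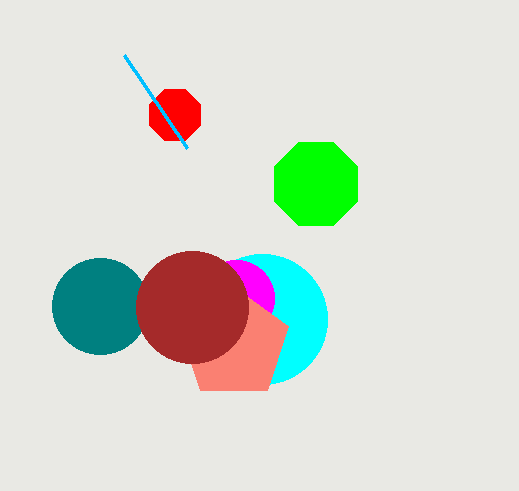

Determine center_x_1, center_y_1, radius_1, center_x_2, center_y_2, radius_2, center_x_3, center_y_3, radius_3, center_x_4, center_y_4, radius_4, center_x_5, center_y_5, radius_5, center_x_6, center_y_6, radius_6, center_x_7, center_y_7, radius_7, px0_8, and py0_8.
center_x_1 = 262; center_y_1 = 319; radius_1 = 65; center_x_2 = 236; center_y_2 = 298; radius_2 = 38; center_x_3 = 316; center_y_3 = 184; radius_3 = 45; center_x_4 = 234; center_y_4 = 344; radius_4 = 57; center_x_5 = 100; center_y_5 = 306; radius_5 = 48; center_x_6 = 192; center_y_6 = 307; radius_6 = 56; center_x_7 = 175; center_y_7 = 115; radius_7 = 28; px0_8 = 124; py0_8 = 55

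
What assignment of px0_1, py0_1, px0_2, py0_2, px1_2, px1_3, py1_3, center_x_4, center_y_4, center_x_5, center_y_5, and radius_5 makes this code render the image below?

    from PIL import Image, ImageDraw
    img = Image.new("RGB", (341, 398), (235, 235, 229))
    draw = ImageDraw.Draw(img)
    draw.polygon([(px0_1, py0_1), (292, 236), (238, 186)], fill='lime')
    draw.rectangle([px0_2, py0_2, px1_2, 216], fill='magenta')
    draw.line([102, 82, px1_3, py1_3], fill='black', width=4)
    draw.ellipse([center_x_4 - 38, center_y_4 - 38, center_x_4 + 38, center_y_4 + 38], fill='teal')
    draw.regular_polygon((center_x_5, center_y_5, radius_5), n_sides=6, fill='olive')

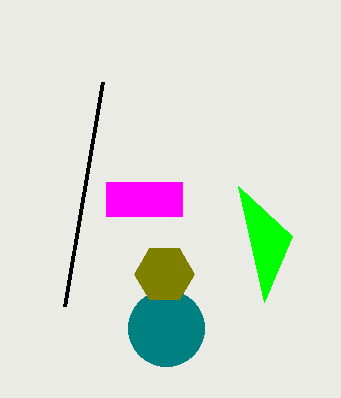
px0_1 = 264; py0_1 = 302; px0_2 = 106; py0_2 = 182; px1_2 = 182; px1_3 = 64; py1_3 = 306; center_x_4 = 166; center_y_4 = 328; center_x_5 = 164; center_y_5 = 274; radius_5 = 30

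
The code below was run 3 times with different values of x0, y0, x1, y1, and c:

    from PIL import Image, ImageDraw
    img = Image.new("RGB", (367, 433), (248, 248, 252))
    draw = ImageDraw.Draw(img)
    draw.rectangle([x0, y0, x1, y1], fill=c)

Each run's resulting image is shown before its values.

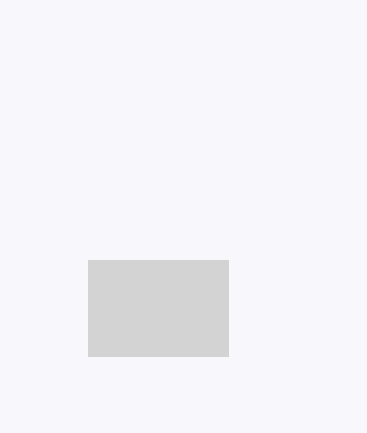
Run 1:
x0 = 88
y0 = 260
x1 = 228
y1 = 356
c = 'lightgray'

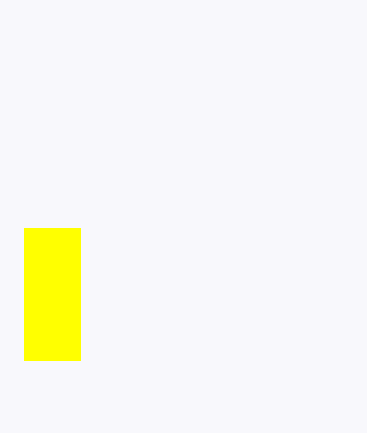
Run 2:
x0 = 24, y0 = 228, x1 = 80, y1 = 360, c = 'yellow'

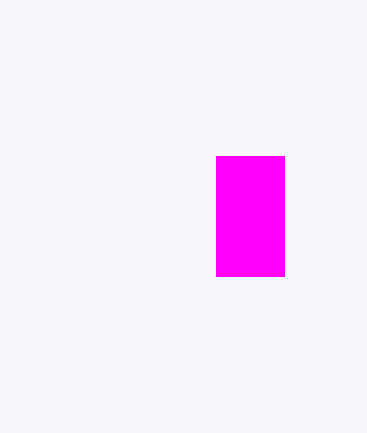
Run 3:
x0 = 216; y0 = 156; x1 = 284; y1 = 276; c = 'magenta'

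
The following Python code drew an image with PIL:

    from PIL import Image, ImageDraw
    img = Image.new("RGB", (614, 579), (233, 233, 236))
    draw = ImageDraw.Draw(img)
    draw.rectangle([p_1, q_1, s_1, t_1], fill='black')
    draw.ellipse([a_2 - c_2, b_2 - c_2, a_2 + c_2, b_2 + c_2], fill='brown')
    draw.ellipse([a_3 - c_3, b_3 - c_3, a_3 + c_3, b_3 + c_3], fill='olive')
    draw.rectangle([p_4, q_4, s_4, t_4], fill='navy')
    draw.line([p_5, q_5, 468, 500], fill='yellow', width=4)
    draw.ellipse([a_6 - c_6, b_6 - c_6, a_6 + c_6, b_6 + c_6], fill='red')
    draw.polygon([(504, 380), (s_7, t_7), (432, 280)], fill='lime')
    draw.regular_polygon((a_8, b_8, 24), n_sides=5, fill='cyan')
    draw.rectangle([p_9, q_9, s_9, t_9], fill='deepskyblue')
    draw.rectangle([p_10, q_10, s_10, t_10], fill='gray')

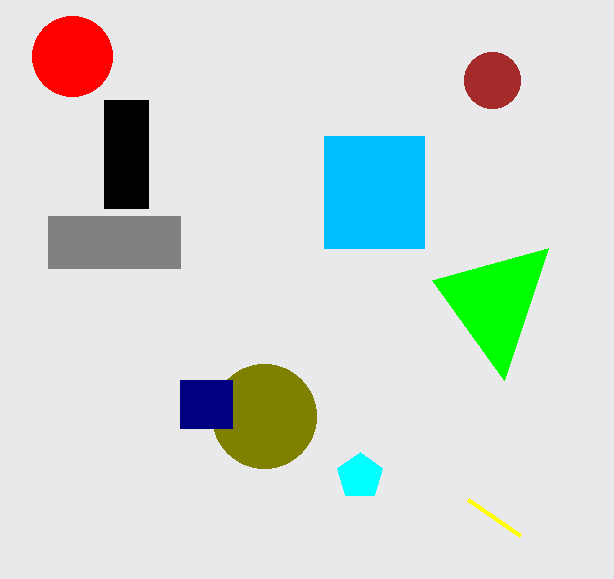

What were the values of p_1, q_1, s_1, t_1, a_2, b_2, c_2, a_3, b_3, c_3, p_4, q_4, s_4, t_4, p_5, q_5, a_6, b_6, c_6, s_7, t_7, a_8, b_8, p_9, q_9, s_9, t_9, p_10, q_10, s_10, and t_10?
p_1 = 104, q_1 = 100, s_1 = 148, t_1 = 208, a_2 = 492, b_2 = 80, c_2 = 28, a_3 = 264, b_3 = 416, c_3 = 52, p_4 = 180, q_4 = 380, s_4 = 232, t_4 = 428, p_5 = 520, q_5 = 536, a_6 = 72, b_6 = 56, c_6 = 40, s_7 = 548, t_7 = 248, a_8 = 360, b_8 = 476, p_9 = 324, q_9 = 136, s_9 = 424, t_9 = 248, p_10 = 48, q_10 = 216, s_10 = 180, t_10 = 268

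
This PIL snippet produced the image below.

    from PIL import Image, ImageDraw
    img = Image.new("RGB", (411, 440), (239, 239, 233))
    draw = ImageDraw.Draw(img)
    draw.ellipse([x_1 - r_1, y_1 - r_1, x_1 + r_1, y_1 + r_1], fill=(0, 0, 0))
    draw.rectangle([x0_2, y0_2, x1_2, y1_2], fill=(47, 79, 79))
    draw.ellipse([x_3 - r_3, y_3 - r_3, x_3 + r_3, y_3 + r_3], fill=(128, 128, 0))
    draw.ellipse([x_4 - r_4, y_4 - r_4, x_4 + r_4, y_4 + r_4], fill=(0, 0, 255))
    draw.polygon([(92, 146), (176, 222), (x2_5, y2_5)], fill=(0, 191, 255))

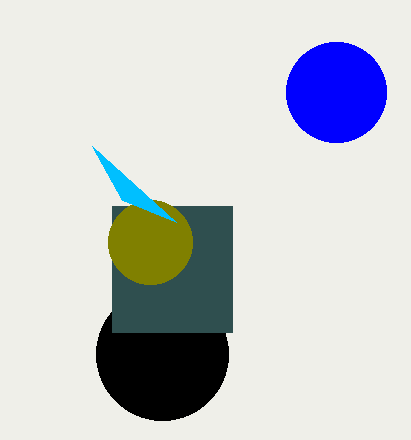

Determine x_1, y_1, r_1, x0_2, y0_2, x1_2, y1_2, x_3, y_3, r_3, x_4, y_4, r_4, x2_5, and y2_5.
x_1 = 162
y_1 = 354
r_1 = 66
x0_2 = 112
y0_2 = 206
x1_2 = 232
y1_2 = 332
x_3 = 150
y_3 = 242
r_3 = 42
x_4 = 336
y_4 = 92
r_4 = 50
x2_5 = 122
y2_5 = 200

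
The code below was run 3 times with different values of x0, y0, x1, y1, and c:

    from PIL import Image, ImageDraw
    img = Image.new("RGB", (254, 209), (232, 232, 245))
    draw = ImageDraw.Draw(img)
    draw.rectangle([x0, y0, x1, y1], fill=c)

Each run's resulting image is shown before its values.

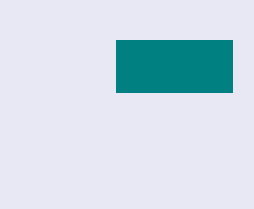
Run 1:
x0 = 116, y0 = 40, x1 = 232, y1 = 92, c = 'teal'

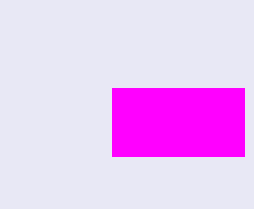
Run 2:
x0 = 112
y0 = 88
x1 = 244
y1 = 156
c = 'magenta'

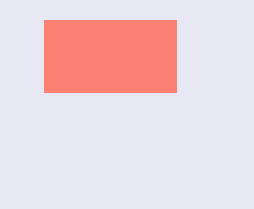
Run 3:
x0 = 44, y0 = 20, x1 = 176, y1 = 92, c = 'salmon'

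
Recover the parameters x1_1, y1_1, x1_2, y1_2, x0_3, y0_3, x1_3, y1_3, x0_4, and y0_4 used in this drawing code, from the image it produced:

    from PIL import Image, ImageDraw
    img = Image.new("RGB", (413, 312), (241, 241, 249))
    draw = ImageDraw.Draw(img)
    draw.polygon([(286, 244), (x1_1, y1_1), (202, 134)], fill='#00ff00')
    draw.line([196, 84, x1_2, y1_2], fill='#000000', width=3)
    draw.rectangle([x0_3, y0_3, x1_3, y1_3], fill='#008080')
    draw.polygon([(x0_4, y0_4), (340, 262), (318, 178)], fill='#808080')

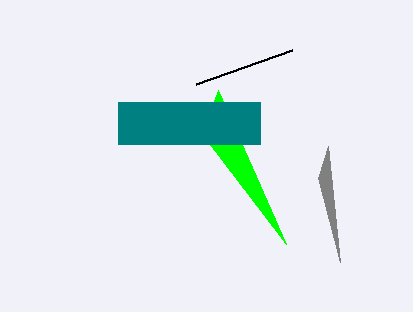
x1_1 = 218
y1_1 = 90
x1_2 = 292
y1_2 = 50
x0_3 = 118
y0_3 = 102
x1_3 = 260
y1_3 = 144
x0_4 = 328
y0_4 = 146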